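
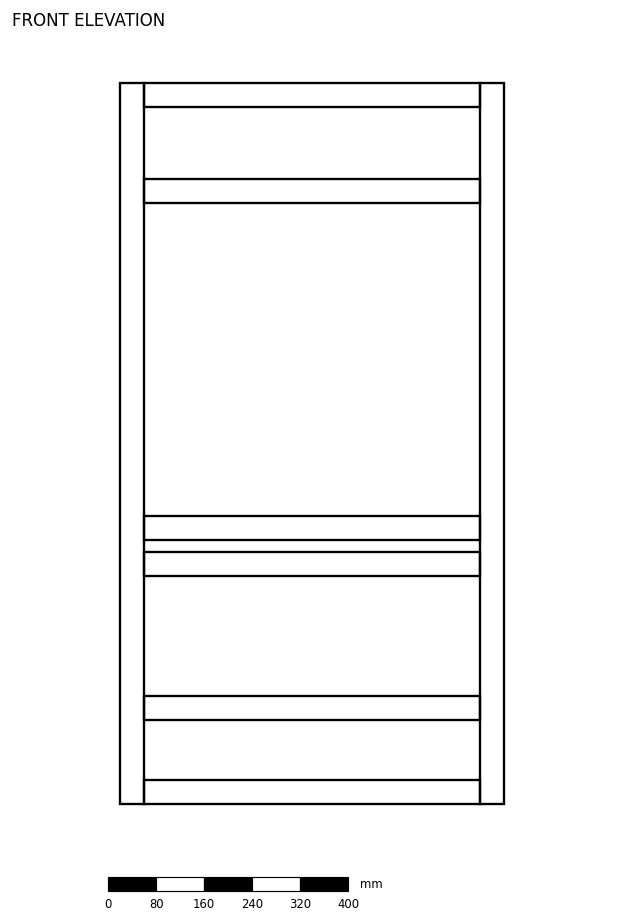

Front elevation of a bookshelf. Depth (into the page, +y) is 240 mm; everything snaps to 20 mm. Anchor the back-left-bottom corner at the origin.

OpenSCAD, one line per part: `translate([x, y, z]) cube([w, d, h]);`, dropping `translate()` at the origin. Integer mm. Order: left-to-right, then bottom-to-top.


cube([40, 240, 1200]);
translate([40, 0, 0]) cube([560, 240, 40]);
translate([40, 0, 140]) cube([560, 240, 40]);
translate([40, 0, 380]) cube([560, 240, 40]);
translate([40, 0, 440]) cube([560, 240, 40]);
translate([40, 0, 1000]) cube([560, 240, 40]);
translate([40, 0, 1160]) cube([560, 240, 40]);
translate([600, 0, 0]) cube([40, 240, 1200]);


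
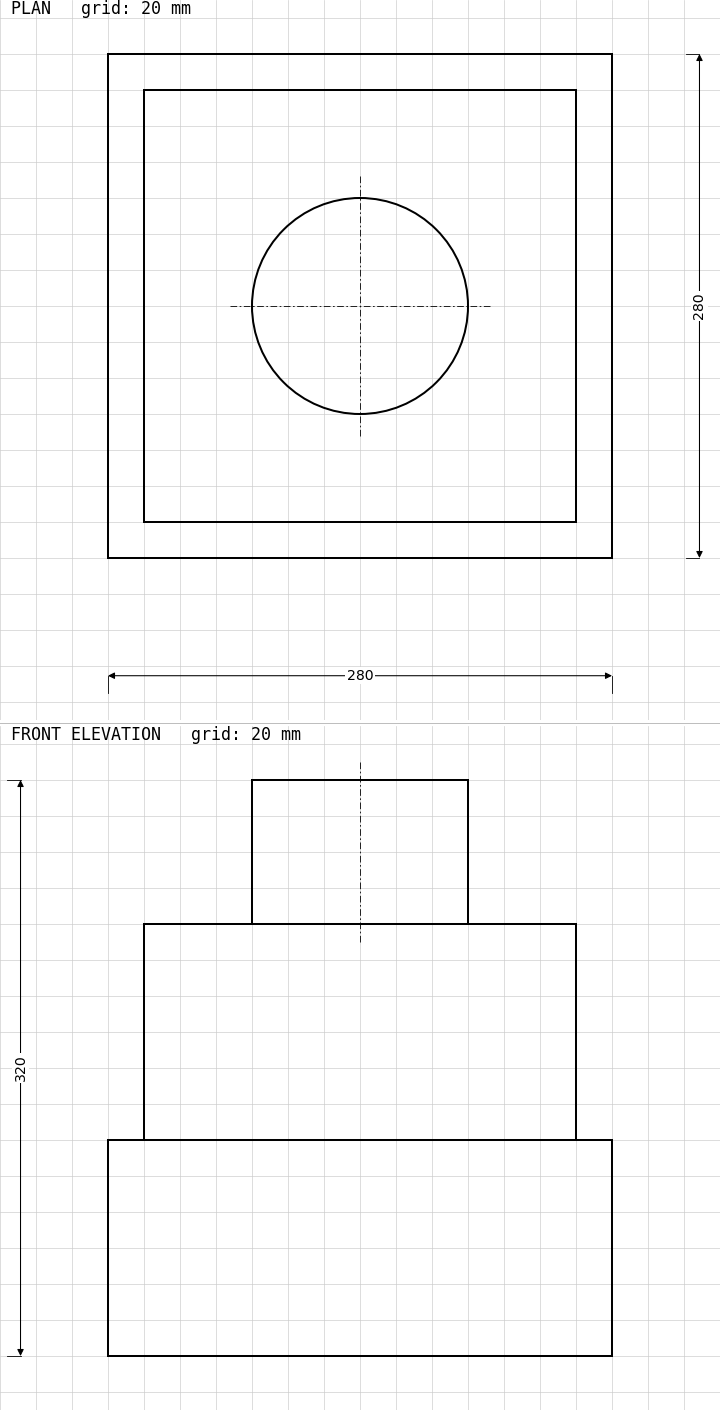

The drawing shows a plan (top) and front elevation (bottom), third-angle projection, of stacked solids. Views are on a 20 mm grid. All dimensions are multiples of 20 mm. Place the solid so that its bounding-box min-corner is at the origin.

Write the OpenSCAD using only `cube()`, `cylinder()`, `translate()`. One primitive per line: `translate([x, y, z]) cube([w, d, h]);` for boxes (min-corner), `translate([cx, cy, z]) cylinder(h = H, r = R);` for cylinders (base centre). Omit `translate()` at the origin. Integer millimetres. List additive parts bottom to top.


cube([280, 280, 120]);
translate([20, 20, 120]) cube([240, 240, 120]);
translate([140, 140, 240]) cylinder(h = 80, r = 60);


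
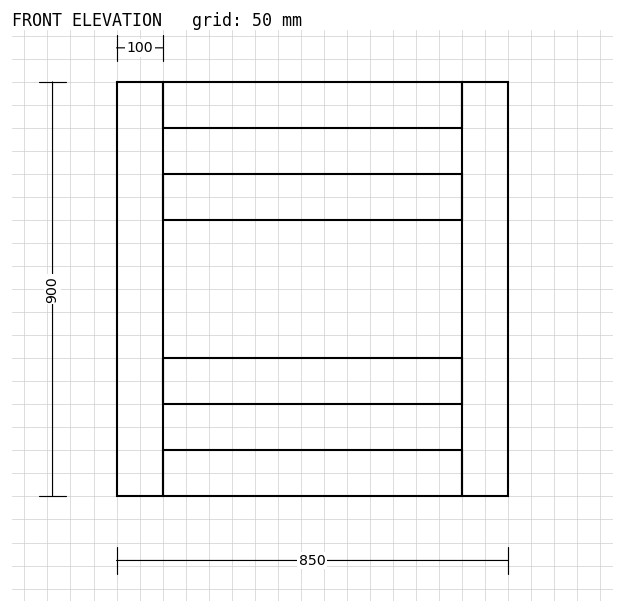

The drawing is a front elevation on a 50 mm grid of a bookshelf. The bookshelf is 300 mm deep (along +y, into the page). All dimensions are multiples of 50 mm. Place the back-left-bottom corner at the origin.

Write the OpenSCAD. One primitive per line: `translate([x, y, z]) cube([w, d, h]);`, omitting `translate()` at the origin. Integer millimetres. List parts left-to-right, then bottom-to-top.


cube([100, 300, 900]);
translate([100, 0, 0]) cube([650, 300, 100]);
translate([100, 0, 200]) cube([650, 300, 100]);
translate([100, 0, 600]) cube([650, 300, 100]);
translate([100, 0, 800]) cube([650, 300, 100]);
translate([750, 0, 0]) cube([100, 300, 900]);


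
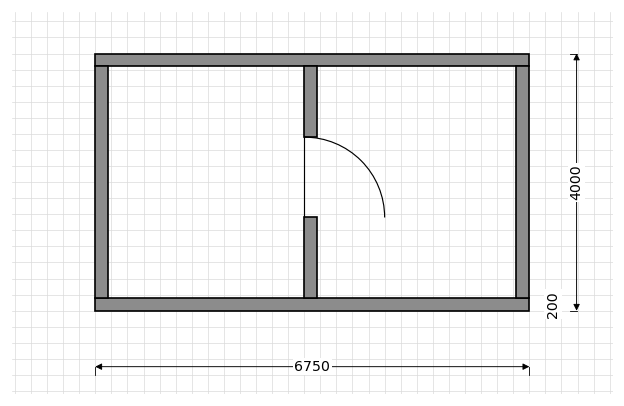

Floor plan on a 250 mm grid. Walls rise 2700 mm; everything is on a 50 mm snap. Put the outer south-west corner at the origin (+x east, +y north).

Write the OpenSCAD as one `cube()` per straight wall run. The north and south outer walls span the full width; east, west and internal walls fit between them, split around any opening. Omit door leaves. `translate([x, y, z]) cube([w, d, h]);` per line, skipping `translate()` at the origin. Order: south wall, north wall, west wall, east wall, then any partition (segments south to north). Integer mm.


cube([6750, 200, 2700]);
translate([0, 3800, 0]) cube([6750, 200, 2700]);
translate([0, 200, 0]) cube([200, 3600, 2700]);
translate([6550, 200, 0]) cube([200, 3600, 2700]);
translate([3250, 200, 0]) cube([200, 1250, 2700]);
translate([3250, 2700, 0]) cube([200, 1100, 2700]);


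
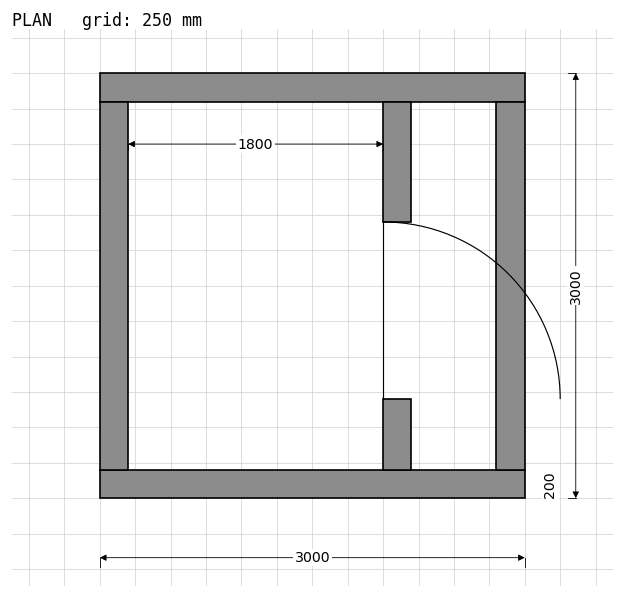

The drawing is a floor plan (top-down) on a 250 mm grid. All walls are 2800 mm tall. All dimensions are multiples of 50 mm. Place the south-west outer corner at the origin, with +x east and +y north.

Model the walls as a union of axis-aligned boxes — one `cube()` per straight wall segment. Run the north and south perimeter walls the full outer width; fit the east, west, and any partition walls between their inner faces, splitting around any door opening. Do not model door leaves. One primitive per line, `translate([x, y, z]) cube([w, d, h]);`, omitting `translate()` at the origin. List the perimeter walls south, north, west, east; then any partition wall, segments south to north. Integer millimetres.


cube([3000, 200, 2800]);
translate([0, 2800, 0]) cube([3000, 200, 2800]);
translate([0, 200, 0]) cube([200, 2600, 2800]);
translate([2800, 200, 0]) cube([200, 2600, 2800]);
translate([2000, 200, 0]) cube([200, 500, 2800]);
translate([2000, 1950, 0]) cube([200, 850, 2800]);


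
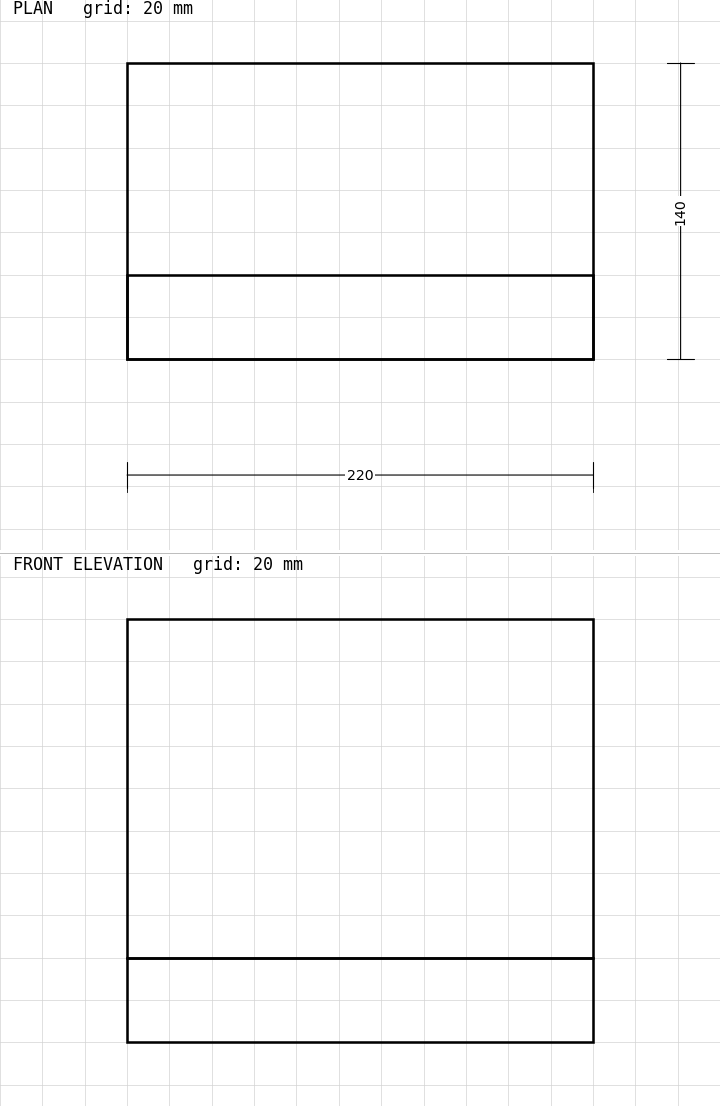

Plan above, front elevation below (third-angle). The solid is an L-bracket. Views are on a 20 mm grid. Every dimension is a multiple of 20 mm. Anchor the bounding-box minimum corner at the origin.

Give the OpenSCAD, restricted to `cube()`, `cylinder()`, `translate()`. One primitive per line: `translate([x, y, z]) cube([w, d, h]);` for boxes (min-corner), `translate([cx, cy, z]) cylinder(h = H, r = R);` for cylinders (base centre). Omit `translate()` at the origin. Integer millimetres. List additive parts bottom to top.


cube([220, 140, 40]);
translate([0, 0, 40]) cube([220, 40, 160]);


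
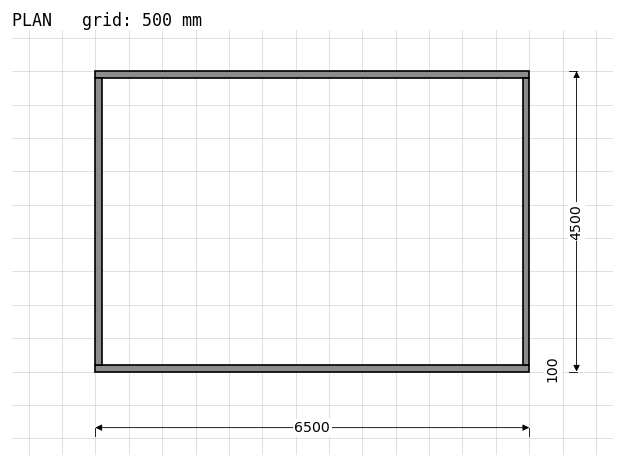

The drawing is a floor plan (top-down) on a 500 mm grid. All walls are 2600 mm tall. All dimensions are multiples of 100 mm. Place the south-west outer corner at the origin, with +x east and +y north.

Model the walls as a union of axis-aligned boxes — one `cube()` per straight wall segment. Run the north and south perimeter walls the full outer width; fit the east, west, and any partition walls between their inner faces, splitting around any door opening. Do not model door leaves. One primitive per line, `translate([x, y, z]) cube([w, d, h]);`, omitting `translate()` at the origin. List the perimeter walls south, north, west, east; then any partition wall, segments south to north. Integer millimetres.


cube([6500, 100, 2600]);
translate([0, 4400, 0]) cube([6500, 100, 2600]);
translate([0, 100, 0]) cube([100, 4300, 2600]);
translate([6400, 100, 0]) cube([100, 4300, 2600]);


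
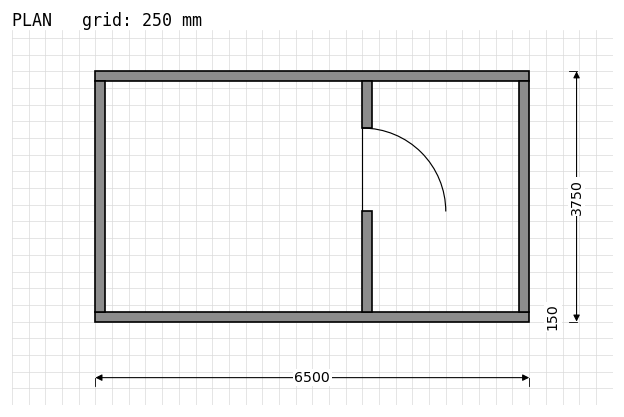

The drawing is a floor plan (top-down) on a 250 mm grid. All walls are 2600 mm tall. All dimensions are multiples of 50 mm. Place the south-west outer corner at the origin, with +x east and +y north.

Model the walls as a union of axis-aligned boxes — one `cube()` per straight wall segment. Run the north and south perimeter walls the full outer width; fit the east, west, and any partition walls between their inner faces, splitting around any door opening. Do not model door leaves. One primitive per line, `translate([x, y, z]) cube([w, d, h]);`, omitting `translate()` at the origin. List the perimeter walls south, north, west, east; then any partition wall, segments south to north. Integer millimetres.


cube([6500, 150, 2600]);
translate([0, 3600, 0]) cube([6500, 150, 2600]);
translate([0, 150, 0]) cube([150, 3450, 2600]);
translate([6350, 150, 0]) cube([150, 3450, 2600]);
translate([4000, 150, 0]) cube([150, 1500, 2600]);
translate([4000, 2900, 0]) cube([150, 700, 2600]);


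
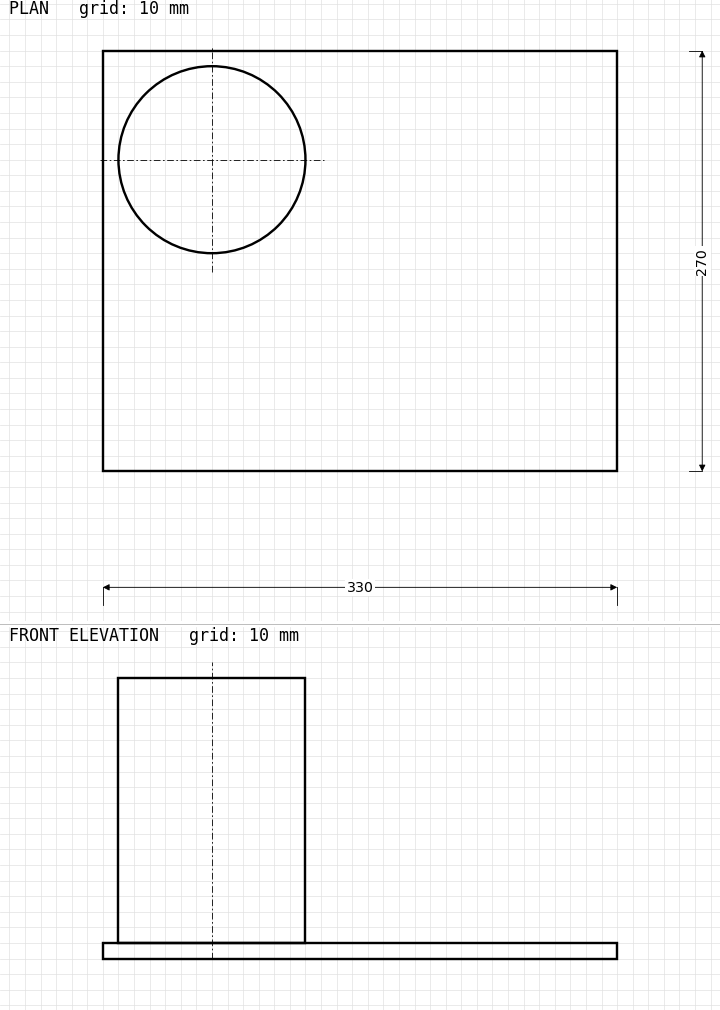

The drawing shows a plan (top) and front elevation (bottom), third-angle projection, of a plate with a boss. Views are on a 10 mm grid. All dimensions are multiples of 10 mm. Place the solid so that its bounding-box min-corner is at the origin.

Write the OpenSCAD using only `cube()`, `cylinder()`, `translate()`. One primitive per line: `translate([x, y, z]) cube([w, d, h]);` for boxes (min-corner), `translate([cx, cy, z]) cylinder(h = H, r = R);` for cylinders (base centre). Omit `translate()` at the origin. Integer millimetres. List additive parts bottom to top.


cube([330, 270, 10]);
translate([70, 200, 10]) cylinder(h = 170, r = 60);


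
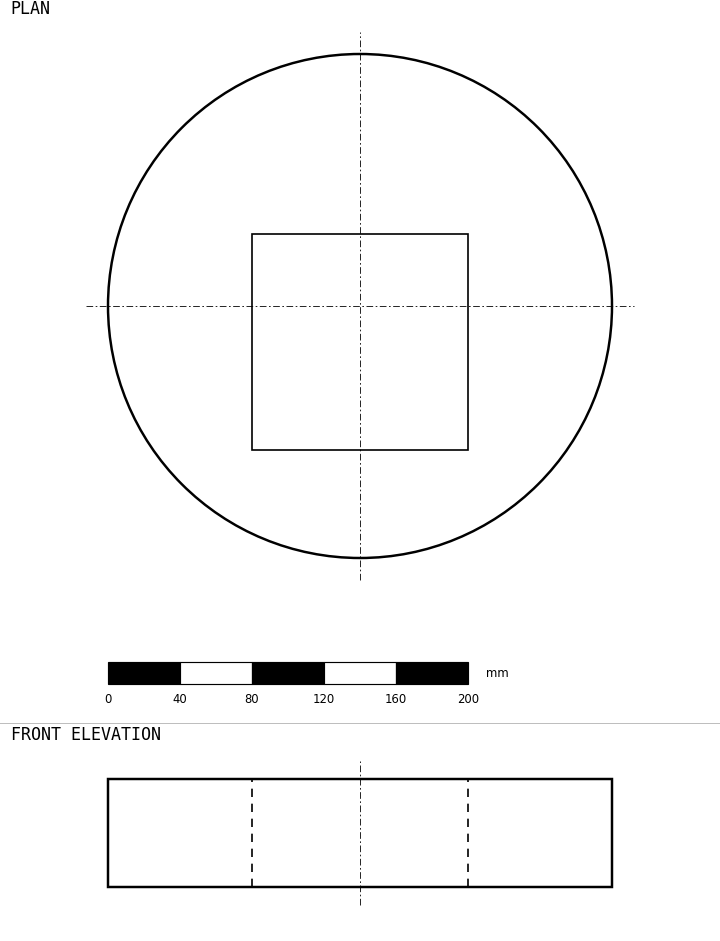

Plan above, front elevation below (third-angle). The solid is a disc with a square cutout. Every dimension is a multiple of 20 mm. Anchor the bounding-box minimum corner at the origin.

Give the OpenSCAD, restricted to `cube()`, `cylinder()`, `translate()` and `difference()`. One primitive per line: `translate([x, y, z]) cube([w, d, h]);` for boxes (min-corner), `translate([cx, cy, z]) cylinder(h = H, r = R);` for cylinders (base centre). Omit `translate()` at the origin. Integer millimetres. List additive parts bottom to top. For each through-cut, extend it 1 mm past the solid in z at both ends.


difference() {
  translate([140, 140, 0]) cylinder(h = 60, r = 140);
  translate([80, 60, -1]) cube([120, 120, 62]);
}


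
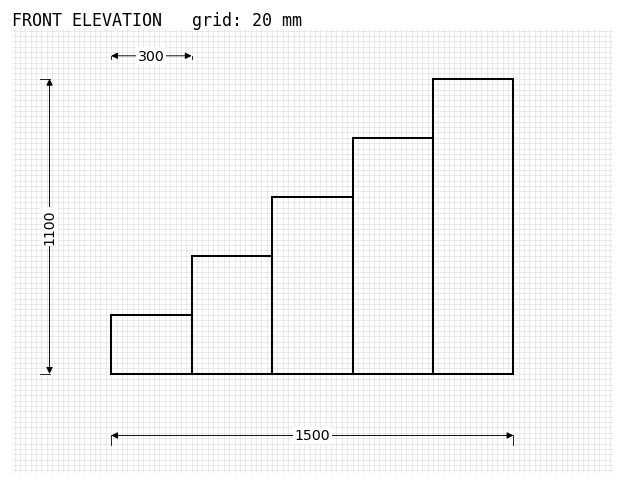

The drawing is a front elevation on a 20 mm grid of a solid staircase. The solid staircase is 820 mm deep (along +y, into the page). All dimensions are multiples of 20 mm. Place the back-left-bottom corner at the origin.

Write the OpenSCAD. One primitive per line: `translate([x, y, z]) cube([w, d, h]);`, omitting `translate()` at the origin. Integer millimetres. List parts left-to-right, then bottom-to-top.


cube([300, 820, 220]);
translate([300, 0, 0]) cube([300, 820, 440]);
translate([600, 0, 0]) cube([300, 820, 660]);
translate([900, 0, 0]) cube([300, 820, 880]);
translate([1200, 0, 0]) cube([300, 820, 1100]);


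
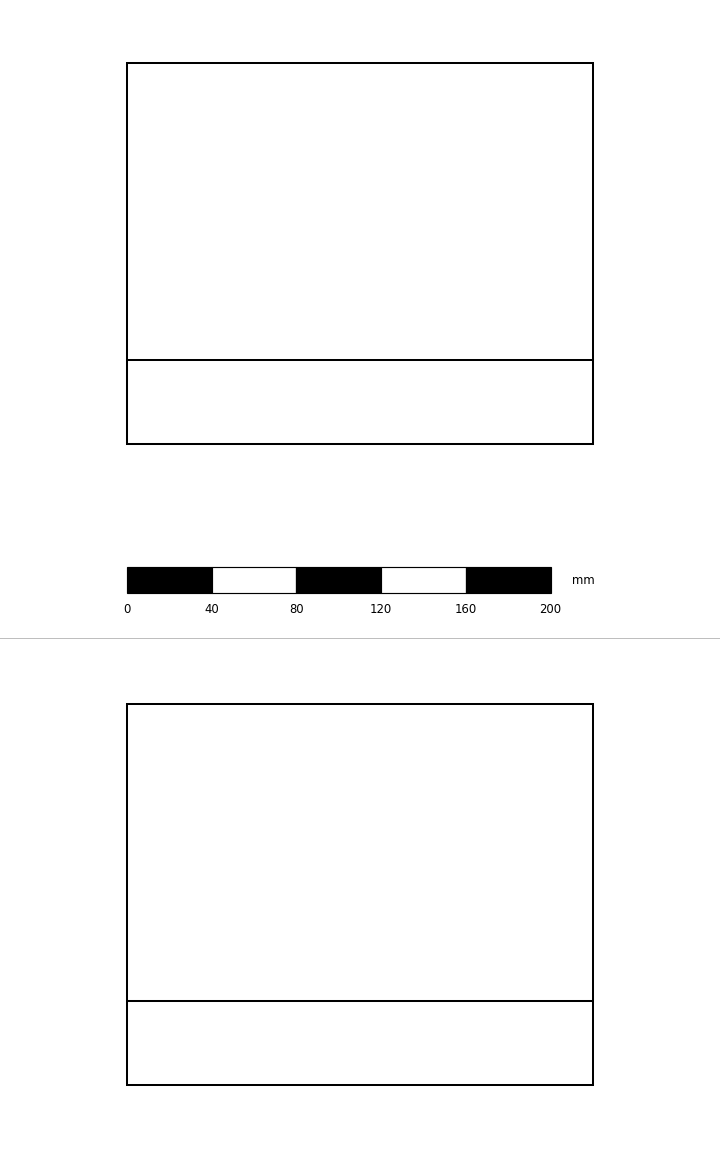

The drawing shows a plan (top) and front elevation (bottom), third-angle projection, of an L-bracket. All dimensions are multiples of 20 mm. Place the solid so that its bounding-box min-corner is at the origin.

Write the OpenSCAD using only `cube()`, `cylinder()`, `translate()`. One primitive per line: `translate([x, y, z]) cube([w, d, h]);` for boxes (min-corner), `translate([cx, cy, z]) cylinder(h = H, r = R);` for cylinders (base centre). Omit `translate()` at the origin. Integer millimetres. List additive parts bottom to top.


cube([220, 180, 40]);
translate([0, 0, 40]) cube([220, 40, 140]);


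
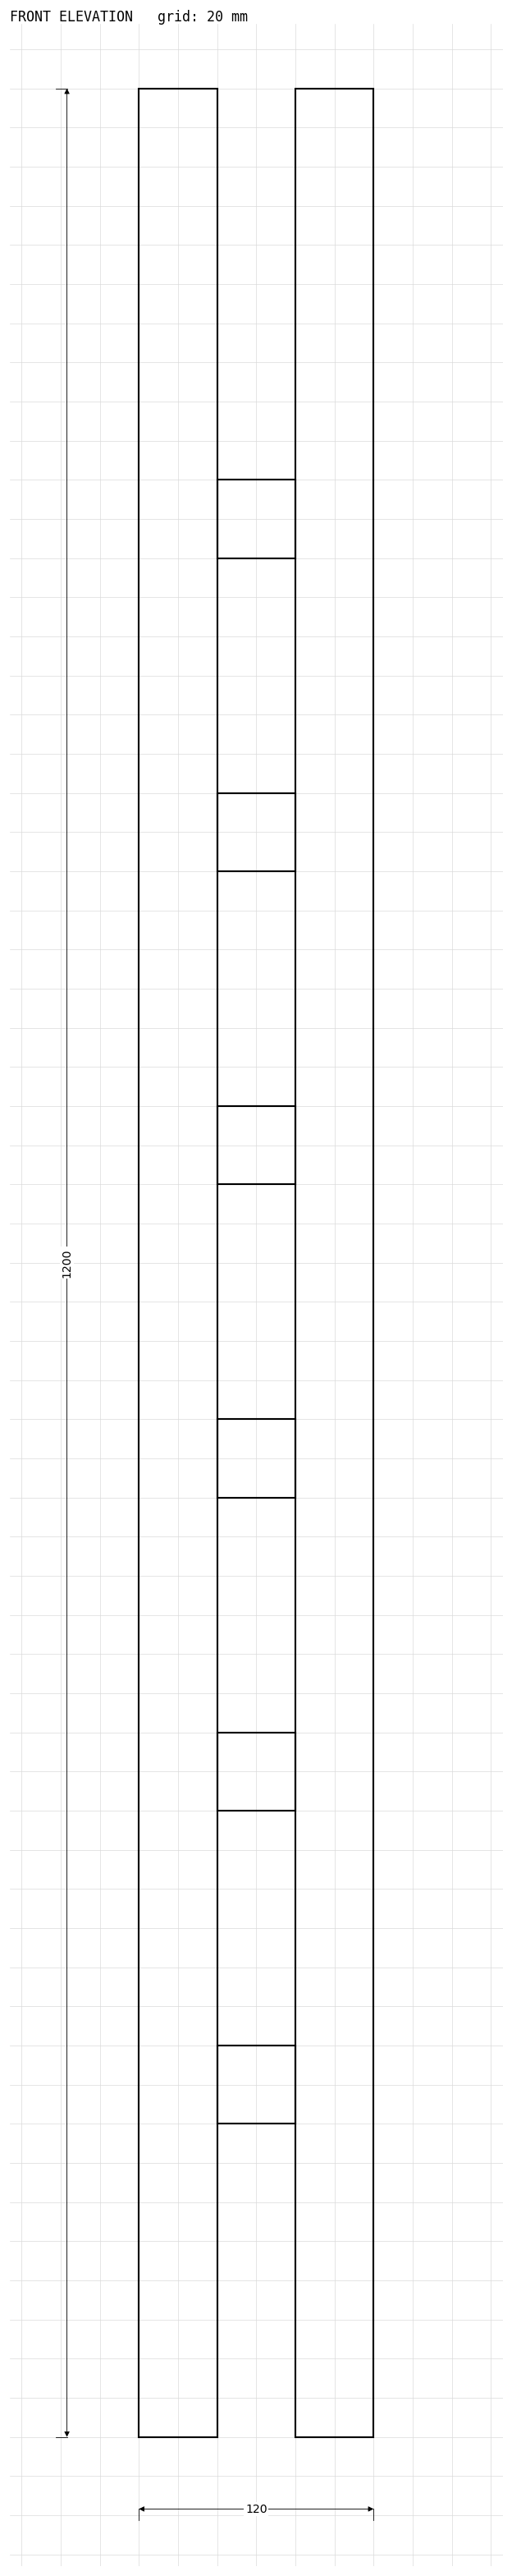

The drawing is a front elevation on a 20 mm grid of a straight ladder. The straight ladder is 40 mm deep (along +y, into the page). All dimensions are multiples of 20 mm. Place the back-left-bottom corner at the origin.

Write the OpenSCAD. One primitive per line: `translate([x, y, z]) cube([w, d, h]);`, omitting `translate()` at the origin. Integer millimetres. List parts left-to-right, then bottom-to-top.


cube([40, 40, 1200]);
translate([40, 0, 160]) cube([40, 40, 40]);
translate([40, 0, 320]) cube([40, 40, 40]);
translate([40, 0, 480]) cube([40, 40, 40]);
translate([40, 0, 640]) cube([40, 40, 40]);
translate([40, 0, 800]) cube([40, 40, 40]);
translate([40, 0, 960]) cube([40, 40, 40]);
translate([80, 0, 0]) cube([40, 40, 1200]);


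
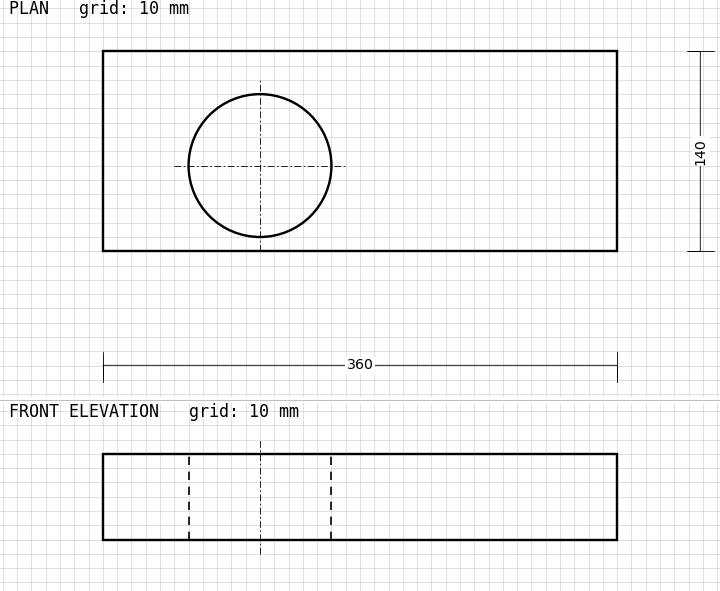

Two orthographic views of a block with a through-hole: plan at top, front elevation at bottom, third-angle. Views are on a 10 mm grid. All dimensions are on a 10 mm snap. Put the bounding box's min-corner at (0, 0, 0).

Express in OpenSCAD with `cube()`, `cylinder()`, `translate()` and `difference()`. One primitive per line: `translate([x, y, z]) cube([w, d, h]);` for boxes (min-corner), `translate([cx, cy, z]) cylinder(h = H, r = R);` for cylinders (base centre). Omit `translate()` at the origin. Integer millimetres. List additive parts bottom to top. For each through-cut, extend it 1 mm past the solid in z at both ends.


difference() {
  cube([360, 140, 60]);
  translate([110, 60, -1]) cylinder(h = 62, r = 50);
}


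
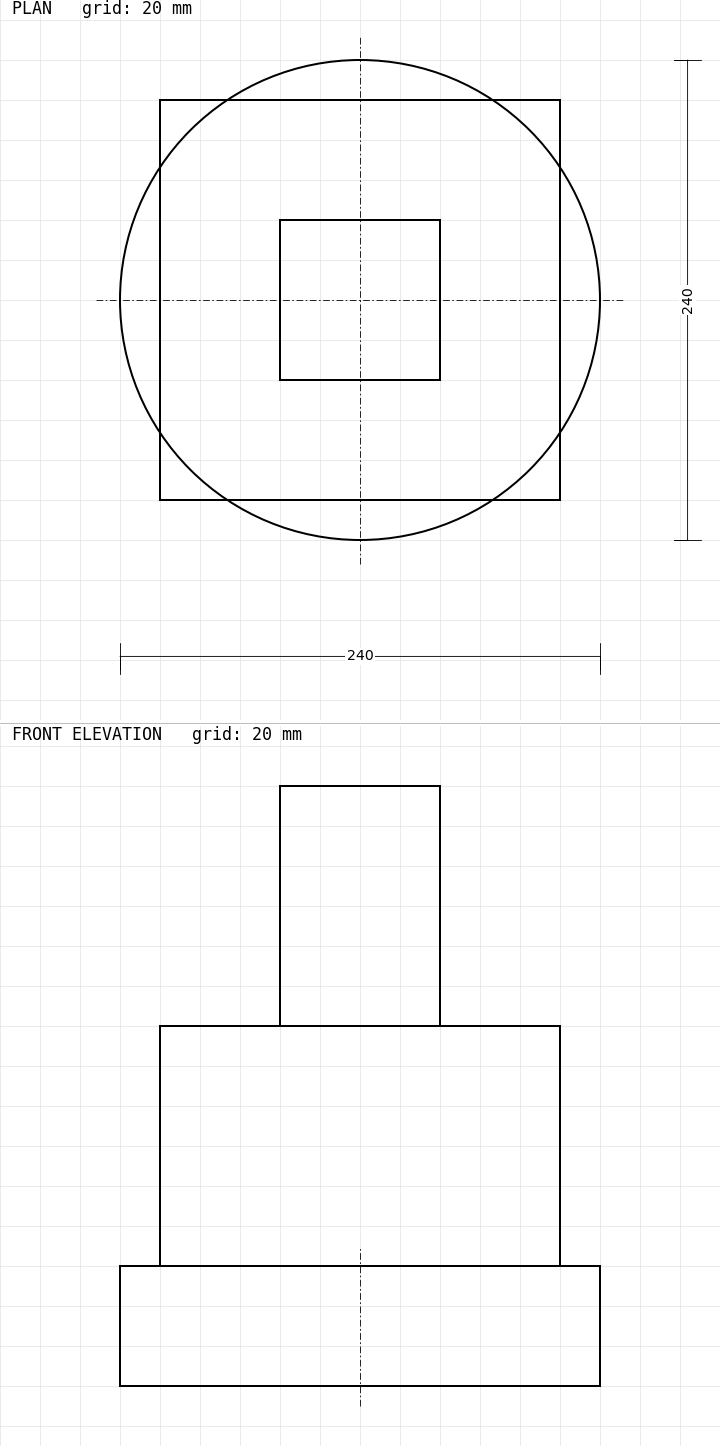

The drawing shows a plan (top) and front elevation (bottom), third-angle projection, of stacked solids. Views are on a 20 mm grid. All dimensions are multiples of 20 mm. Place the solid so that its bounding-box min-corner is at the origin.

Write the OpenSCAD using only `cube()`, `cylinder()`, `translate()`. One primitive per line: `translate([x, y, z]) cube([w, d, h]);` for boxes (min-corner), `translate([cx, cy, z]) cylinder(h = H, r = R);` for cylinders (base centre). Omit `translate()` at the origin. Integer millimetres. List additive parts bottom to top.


translate([120, 120, 0]) cylinder(h = 60, r = 120);
translate([20, 20, 60]) cube([200, 200, 120]);
translate([80, 80, 180]) cube([80, 80, 120]);


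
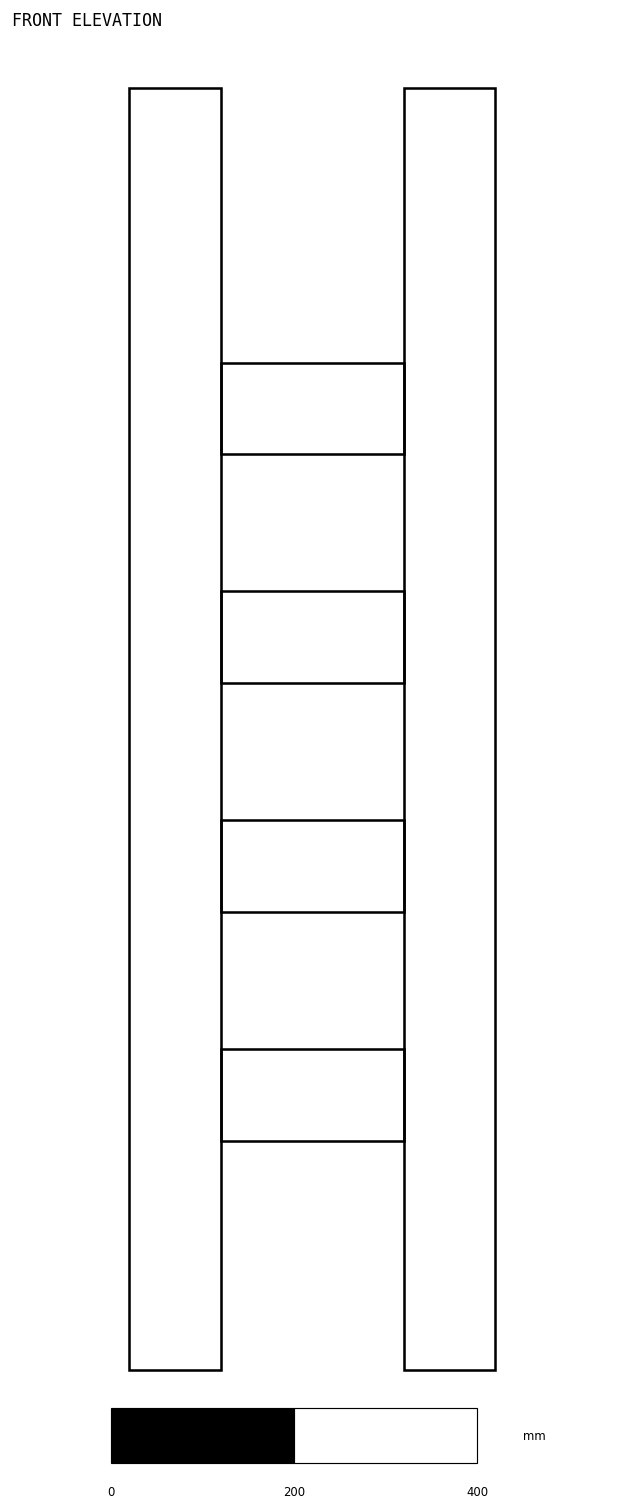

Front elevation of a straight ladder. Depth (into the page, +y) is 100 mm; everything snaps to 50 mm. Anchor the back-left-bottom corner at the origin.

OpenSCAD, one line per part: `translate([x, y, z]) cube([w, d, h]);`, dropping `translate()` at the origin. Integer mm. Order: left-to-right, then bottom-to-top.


cube([100, 100, 1400]);
translate([100, 0, 250]) cube([200, 100, 100]);
translate([100, 0, 500]) cube([200, 100, 100]);
translate([100, 0, 750]) cube([200, 100, 100]);
translate([100, 0, 1000]) cube([200, 100, 100]);
translate([300, 0, 0]) cube([100, 100, 1400]);


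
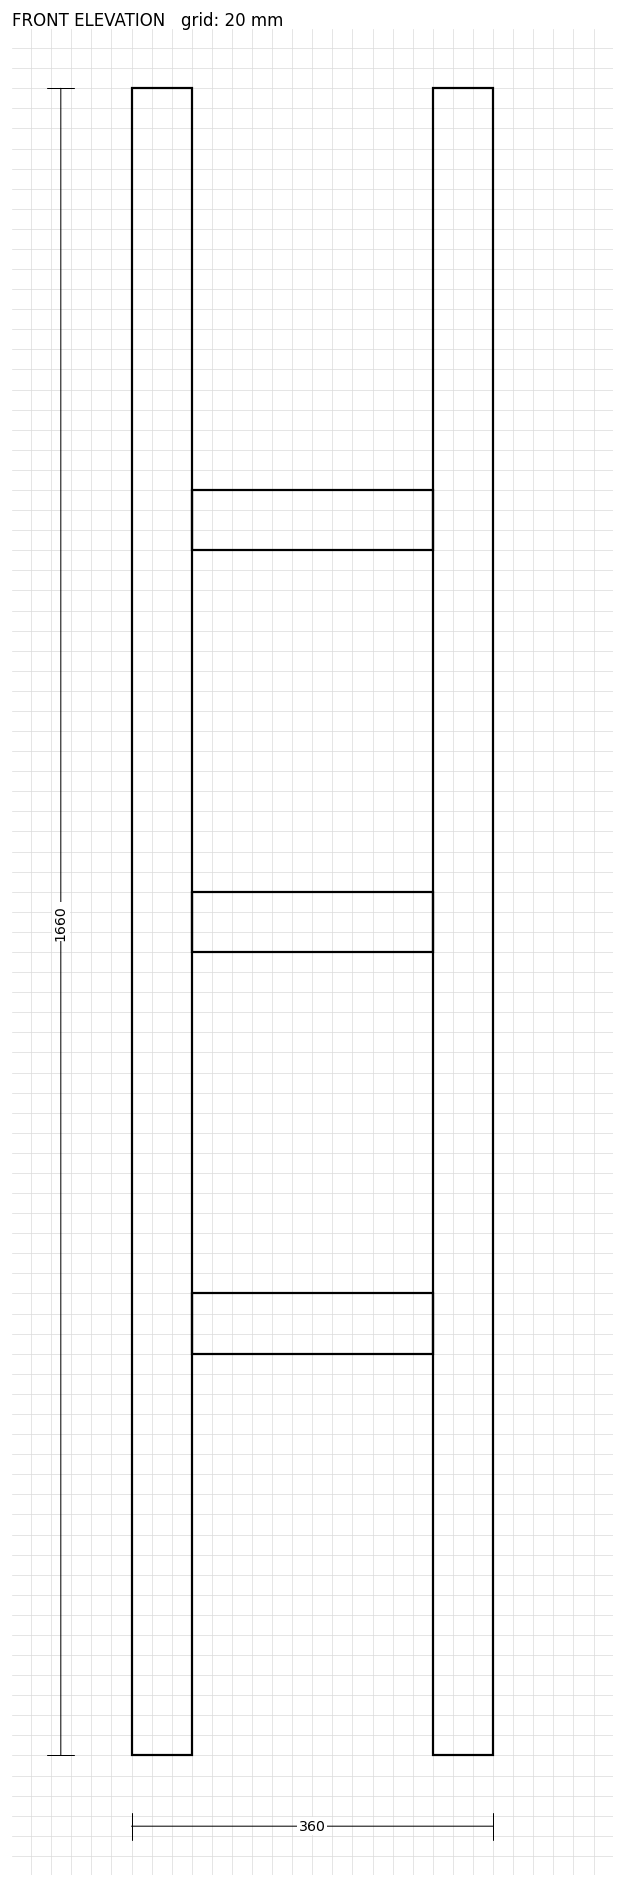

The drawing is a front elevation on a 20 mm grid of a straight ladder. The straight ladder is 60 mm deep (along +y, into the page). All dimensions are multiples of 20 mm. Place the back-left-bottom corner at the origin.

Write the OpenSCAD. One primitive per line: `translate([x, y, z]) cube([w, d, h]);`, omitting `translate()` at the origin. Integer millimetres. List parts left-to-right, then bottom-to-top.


cube([60, 60, 1660]);
translate([60, 0, 400]) cube([240, 60, 60]);
translate([60, 0, 800]) cube([240, 60, 60]);
translate([60, 0, 1200]) cube([240, 60, 60]);
translate([300, 0, 0]) cube([60, 60, 1660]);


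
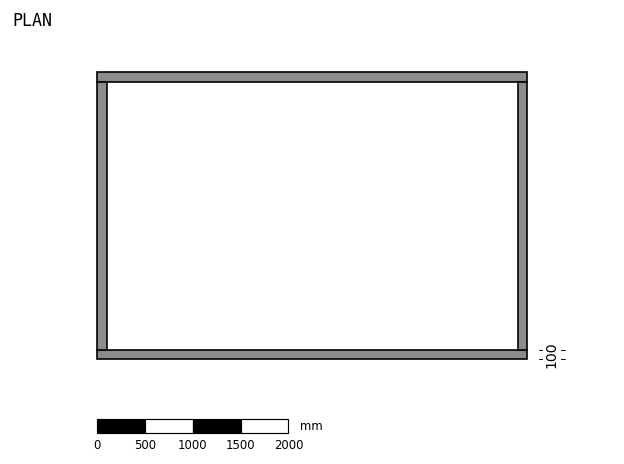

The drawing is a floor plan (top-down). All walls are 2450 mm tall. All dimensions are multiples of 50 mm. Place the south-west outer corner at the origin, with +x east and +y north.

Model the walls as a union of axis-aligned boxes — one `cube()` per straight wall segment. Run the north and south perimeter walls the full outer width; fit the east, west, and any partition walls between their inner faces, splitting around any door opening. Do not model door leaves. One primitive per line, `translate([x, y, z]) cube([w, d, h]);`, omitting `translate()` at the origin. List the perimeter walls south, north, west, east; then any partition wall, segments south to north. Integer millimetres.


cube([4500, 100, 2450]);
translate([0, 2900, 0]) cube([4500, 100, 2450]);
translate([0, 100, 0]) cube([100, 2800, 2450]);
translate([4400, 100, 0]) cube([100, 2800, 2450]);


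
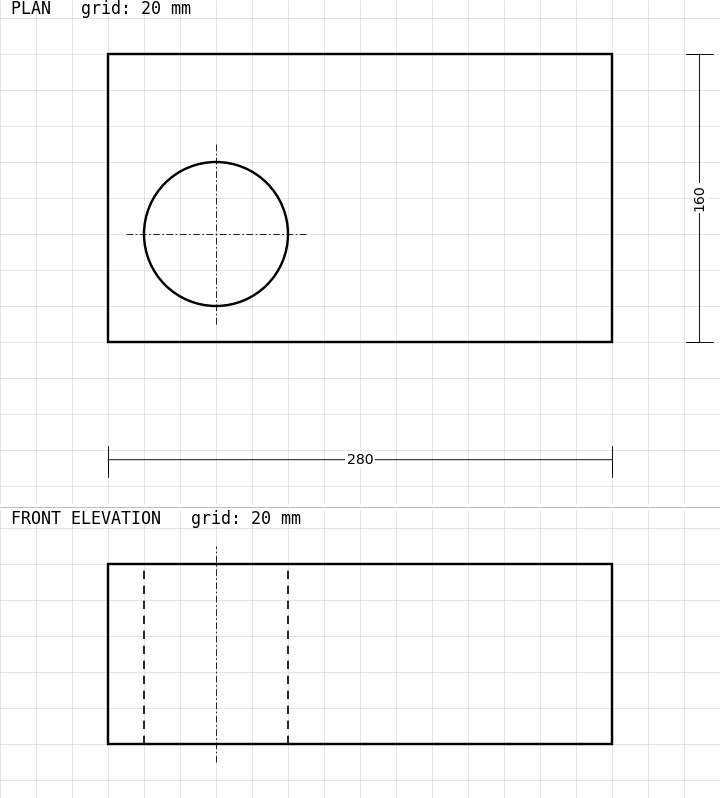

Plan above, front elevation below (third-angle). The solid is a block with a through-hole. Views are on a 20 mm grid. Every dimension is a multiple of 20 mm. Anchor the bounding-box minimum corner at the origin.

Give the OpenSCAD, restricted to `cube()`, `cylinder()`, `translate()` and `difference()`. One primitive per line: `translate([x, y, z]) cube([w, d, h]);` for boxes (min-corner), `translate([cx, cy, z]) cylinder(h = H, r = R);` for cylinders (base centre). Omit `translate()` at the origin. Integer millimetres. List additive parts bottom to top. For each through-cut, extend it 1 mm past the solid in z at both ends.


difference() {
  cube([280, 160, 100]);
  translate([60, 60, -1]) cylinder(h = 102, r = 40);
}


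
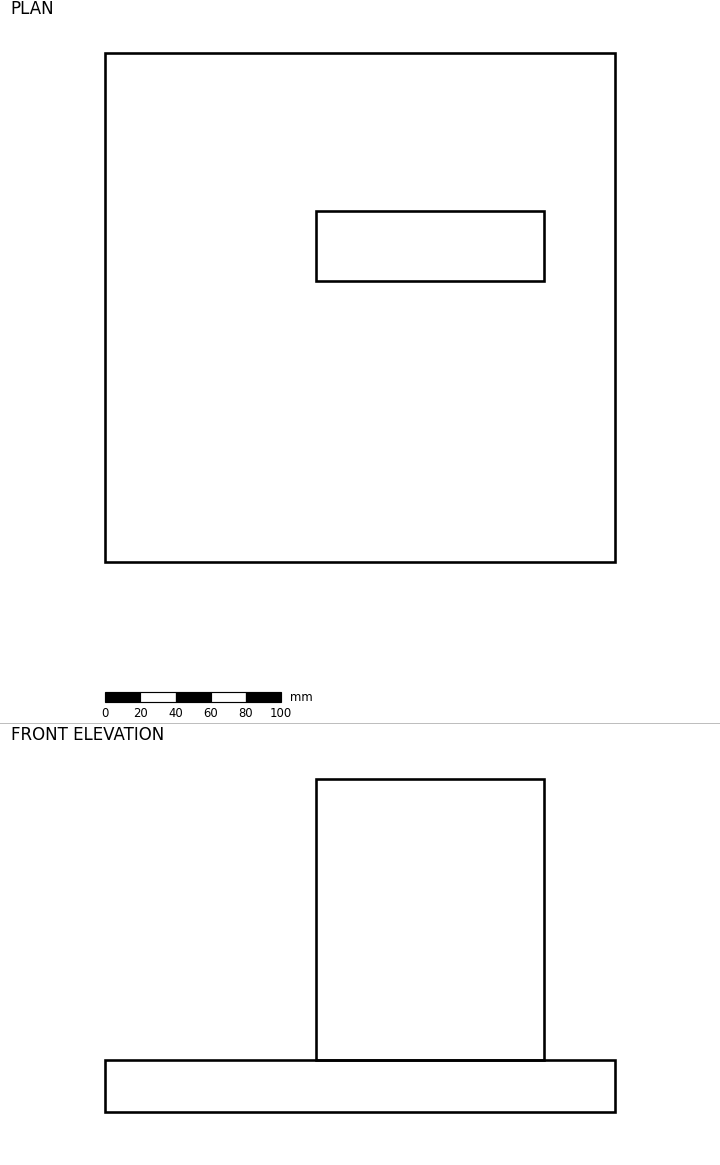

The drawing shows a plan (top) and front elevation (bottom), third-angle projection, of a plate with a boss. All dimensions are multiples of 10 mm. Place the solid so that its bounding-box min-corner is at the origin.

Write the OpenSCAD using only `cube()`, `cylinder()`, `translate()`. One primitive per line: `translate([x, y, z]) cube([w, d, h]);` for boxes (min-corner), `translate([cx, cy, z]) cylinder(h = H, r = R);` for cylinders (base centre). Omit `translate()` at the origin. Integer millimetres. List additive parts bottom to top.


cube([290, 290, 30]);
translate([120, 160, 30]) cube([130, 40, 160]);


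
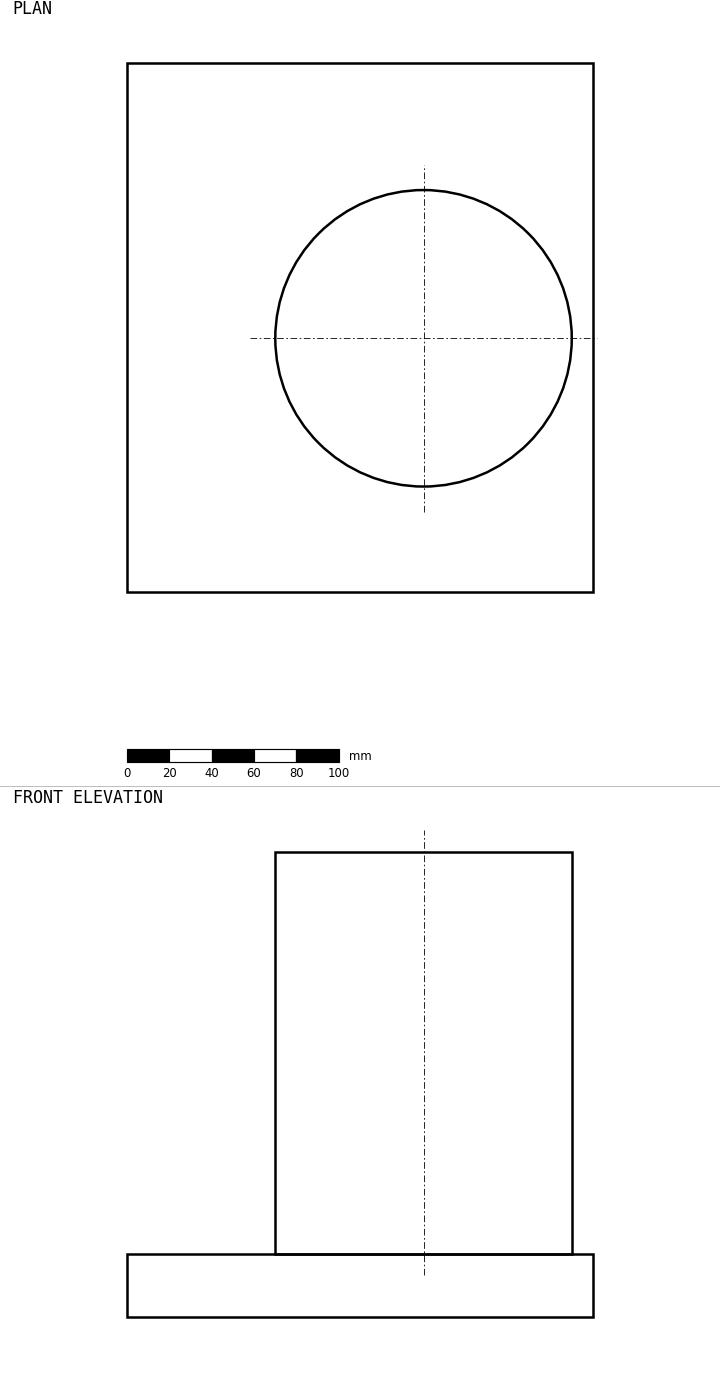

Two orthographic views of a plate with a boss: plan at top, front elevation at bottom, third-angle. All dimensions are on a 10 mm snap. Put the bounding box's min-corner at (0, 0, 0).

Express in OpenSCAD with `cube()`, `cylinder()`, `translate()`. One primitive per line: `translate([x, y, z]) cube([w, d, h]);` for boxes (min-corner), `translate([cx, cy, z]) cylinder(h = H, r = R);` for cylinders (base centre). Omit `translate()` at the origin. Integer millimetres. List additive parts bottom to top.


cube([220, 250, 30]);
translate([140, 120, 30]) cylinder(h = 190, r = 70);


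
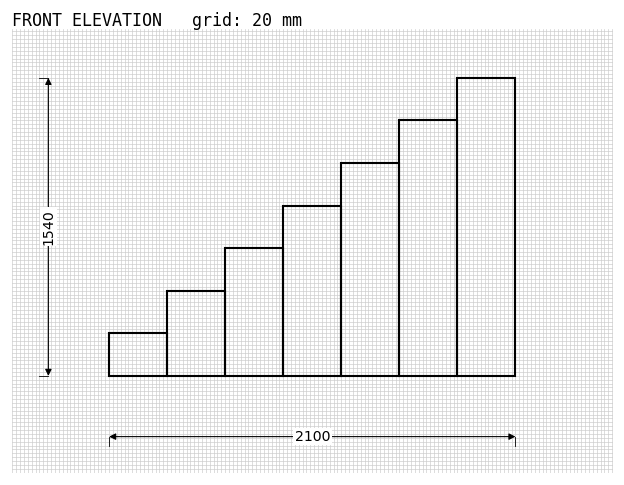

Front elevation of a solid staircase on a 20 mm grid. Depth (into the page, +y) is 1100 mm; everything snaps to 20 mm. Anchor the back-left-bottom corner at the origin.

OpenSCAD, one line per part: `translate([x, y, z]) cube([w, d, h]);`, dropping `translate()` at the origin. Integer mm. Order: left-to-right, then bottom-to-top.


cube([300, 1100, 220]);
translate([300, 0, 0]) cube([300, 1100, 440]);
translate([600, 0, 0]) cube([300, 1100, 660]);
translate([900, 0, 0]) cube([300, 1100, 880]);
translate([1200, 0, 0]) cube([300, 1100, 1100]);
translate([1500, 0, 0]) cube([300, 1100, 1320]);
translate([1800, 0, 0]) cube([300, 1100, 1540]);


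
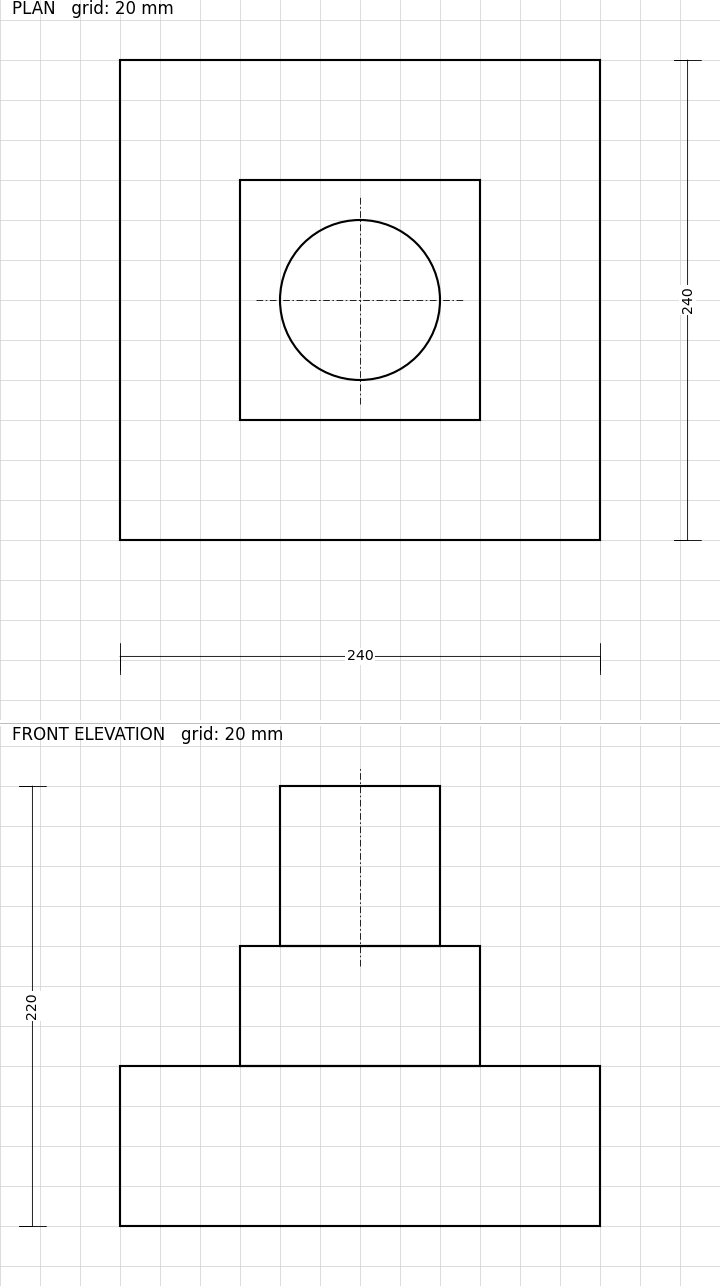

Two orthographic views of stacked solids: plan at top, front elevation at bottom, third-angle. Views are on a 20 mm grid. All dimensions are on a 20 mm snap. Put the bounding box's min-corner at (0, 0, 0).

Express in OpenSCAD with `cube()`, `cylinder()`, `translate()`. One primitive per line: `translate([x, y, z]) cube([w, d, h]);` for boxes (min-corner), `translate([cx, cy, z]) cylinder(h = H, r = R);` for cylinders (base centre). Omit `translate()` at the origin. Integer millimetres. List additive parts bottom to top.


cube([240, 240, 80]);
translate([60, 60, 80]) cube([120, 120, 60]);
translate([120, 120, 140]) cylinder(h = 80, r = 40);


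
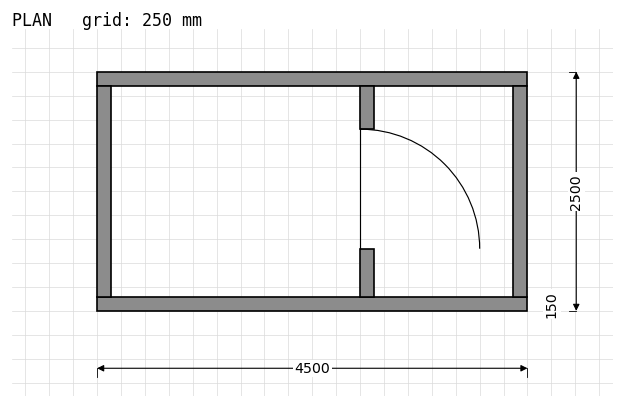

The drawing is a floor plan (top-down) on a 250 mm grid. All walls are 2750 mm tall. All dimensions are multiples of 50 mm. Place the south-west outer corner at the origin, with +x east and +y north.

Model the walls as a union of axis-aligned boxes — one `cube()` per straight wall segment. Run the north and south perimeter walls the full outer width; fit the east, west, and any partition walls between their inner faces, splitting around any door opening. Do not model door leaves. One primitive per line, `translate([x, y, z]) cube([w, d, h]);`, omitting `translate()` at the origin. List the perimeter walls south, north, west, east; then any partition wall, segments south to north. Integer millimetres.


cube([4500, 150, 2750]);
translate([0, 2350, 0]) cube([4500, 150, 2750]);
translate([0, 150, 0]) cube([150, 2200, 2750]);
translate([4350, 150, 0]) cube([150, 2200, 2750]);
translate([2750, 150, 0]) cube([150, 500, 2750]);
translate([2750, 1900, 0]) cube([150, 450, 2750]);


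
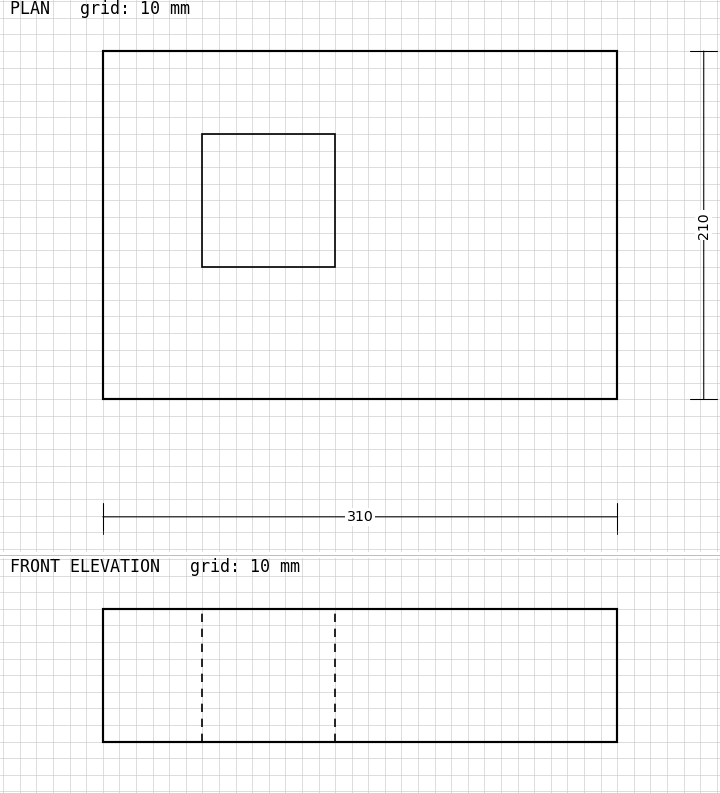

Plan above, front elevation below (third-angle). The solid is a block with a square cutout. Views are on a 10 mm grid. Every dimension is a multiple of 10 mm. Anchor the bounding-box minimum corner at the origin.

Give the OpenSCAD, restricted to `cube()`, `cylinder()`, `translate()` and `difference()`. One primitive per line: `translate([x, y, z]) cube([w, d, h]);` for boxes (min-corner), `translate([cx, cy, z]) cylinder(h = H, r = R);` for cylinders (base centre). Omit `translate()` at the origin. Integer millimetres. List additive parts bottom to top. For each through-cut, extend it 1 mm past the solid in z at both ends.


difference() {
  cube([310, 210, 80]);
  translate([60, 80, -1]) cube([80, 80, 82]);
}


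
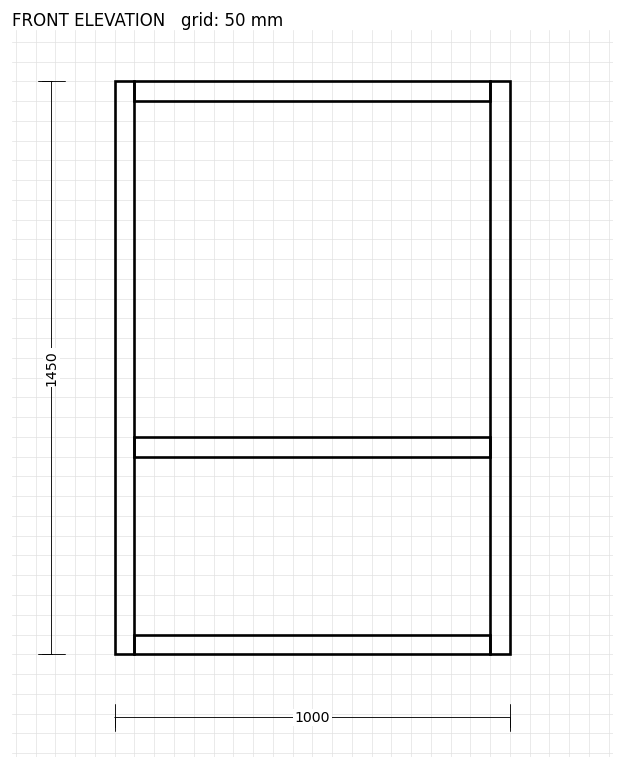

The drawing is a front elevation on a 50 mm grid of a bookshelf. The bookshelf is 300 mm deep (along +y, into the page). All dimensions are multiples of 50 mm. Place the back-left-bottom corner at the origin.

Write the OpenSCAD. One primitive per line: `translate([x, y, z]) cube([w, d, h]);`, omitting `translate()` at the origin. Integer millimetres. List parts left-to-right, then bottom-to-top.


cube([50, 300, 1450]);
translate([50, 0, 0]) cube([900, 300, 50]);
translate([50, 0, 500]) cube([900, 300, 50]);
translate([50, 0, 1400]) cube([900, 300, 50]);
translate([950, 0, 0]) cube([50, 300, 1450]);


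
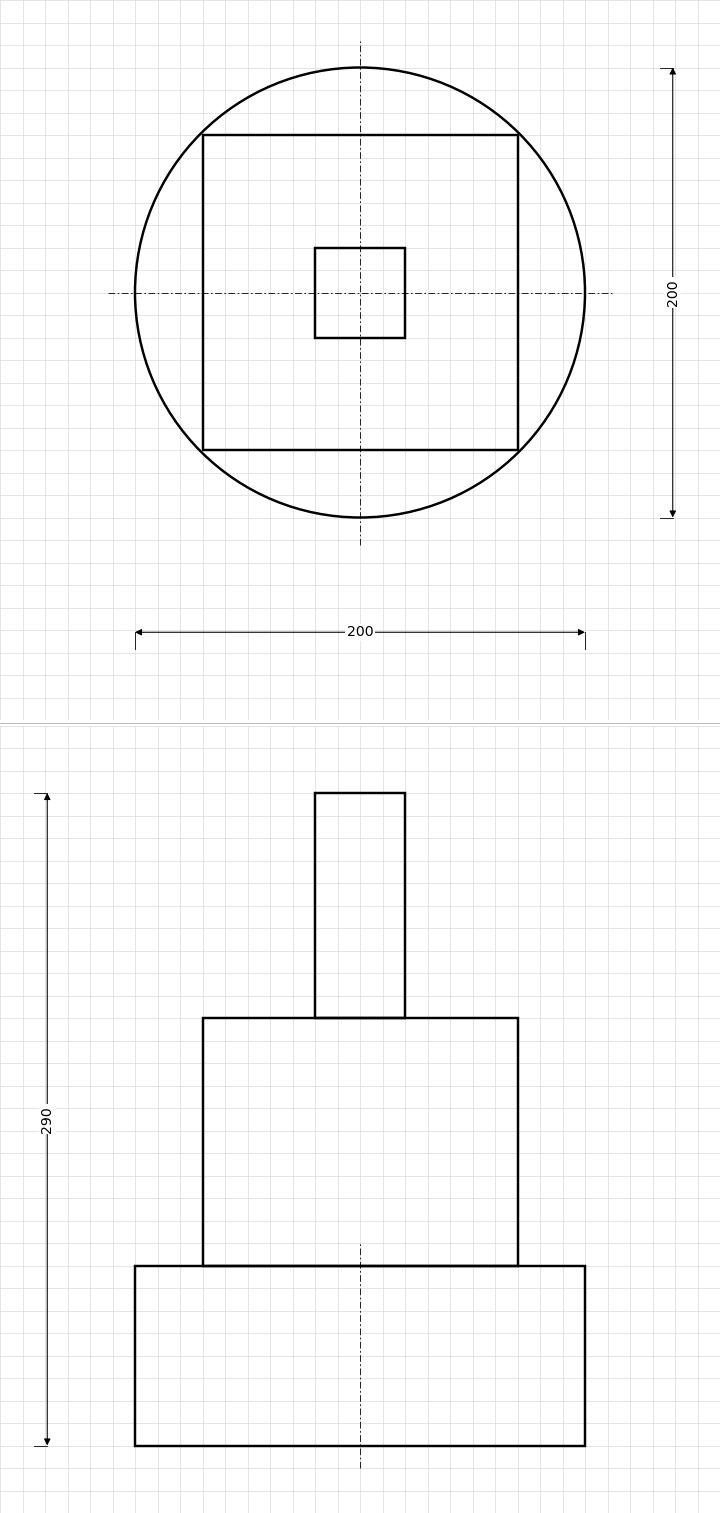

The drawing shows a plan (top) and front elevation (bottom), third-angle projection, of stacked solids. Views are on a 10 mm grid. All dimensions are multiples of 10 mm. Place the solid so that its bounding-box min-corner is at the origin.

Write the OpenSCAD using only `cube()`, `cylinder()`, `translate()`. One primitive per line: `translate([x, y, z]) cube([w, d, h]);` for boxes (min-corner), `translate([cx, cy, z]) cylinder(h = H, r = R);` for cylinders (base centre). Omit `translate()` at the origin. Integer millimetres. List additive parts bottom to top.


translate([100, 100, 0]) cylinder(h = 80, r = 100);
translate([30, 30, 80]) cube([140, 140, 110]);
translate([80, 80, 190]) cube([40, 40, 100]);


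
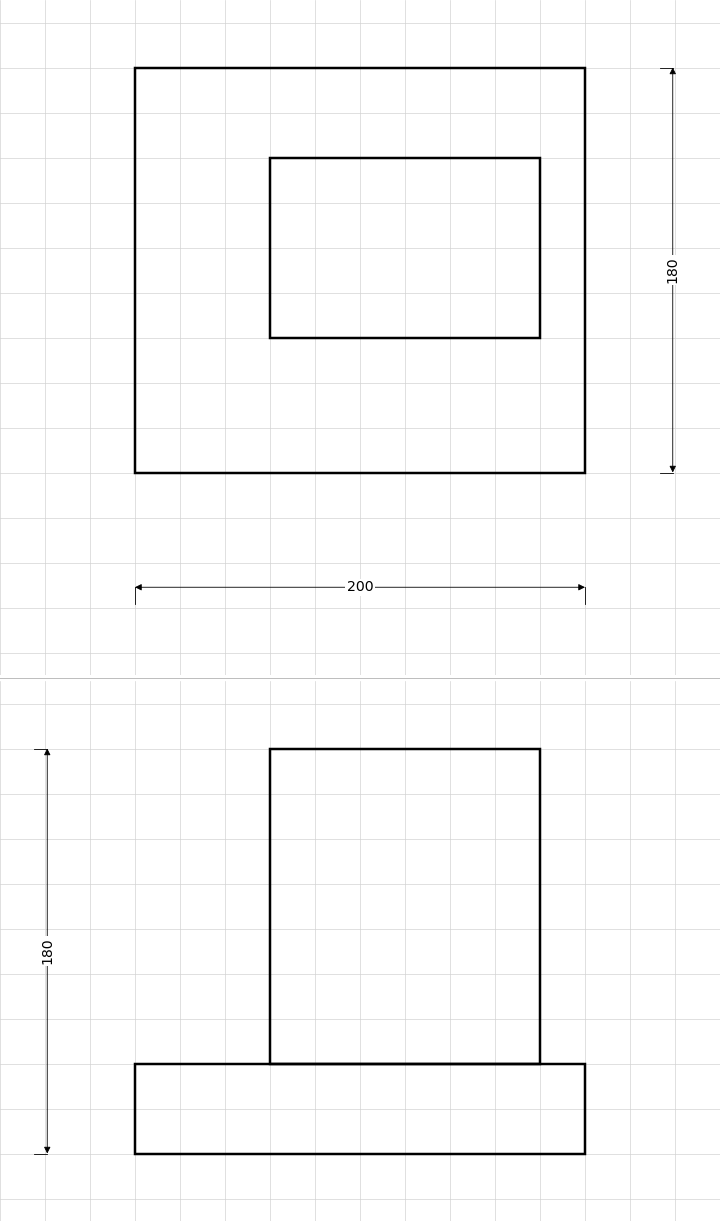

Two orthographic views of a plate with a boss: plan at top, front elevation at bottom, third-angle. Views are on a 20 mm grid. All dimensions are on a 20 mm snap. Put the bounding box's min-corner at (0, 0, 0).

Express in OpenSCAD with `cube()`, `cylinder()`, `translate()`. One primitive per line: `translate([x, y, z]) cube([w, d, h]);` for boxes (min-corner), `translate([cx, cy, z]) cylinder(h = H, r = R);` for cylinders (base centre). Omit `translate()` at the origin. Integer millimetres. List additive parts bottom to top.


cube([200, 180, 40]);
translate([60, 60, 40]) cube([120, 80, 140]);


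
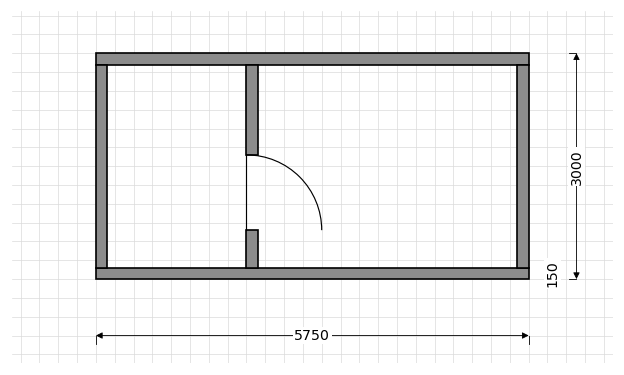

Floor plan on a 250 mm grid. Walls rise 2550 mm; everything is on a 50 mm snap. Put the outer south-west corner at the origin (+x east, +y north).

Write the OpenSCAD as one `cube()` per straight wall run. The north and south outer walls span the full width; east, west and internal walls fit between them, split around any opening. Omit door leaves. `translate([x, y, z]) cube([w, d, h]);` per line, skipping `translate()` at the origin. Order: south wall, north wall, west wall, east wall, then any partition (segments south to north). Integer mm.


cube([5750, 150, 2550]);
translate([0, 2850, 0]) cube([5750, 150, 2550]);
translate([0, 150, 0]) cube([150, 2700, 2550]);
translate([5600, 150, 0]) cube([150, 2700, 2550]);
translate([2000, 150, 0]) cube([150, 500, 2550]);
translate([2000, 1650, 0]) cube([150, 1200, 2550]);


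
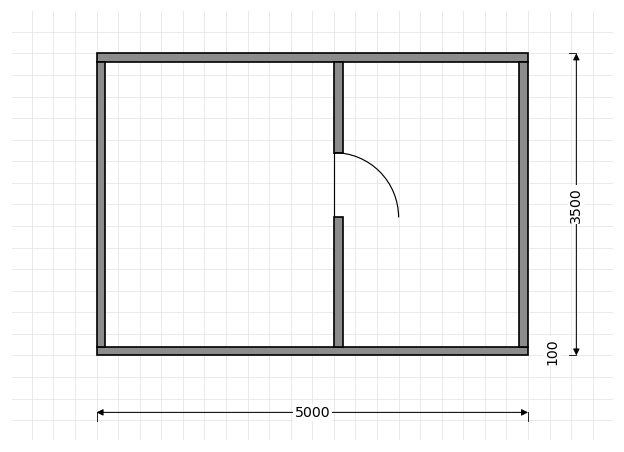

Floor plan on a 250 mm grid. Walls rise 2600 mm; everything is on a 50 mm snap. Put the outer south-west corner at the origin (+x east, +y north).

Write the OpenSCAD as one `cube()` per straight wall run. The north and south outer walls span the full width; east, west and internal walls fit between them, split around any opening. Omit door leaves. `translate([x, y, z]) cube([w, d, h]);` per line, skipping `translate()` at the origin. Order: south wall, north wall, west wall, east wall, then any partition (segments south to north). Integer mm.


cube([5000, 100, 2600]);
translate([0, 3400, 0]) cube([5000, 100, 2600]);
translate([0, 100, 0]) cube([100, 3300, 2600]);
translate([4900, 100, 0]) cube([100, 3300, 2600]);
translate([2750, 100, 0]) cube([100, 1500, 2600]);
translate([2750, 2350, 0]) cube([100, 1050, 2600]);


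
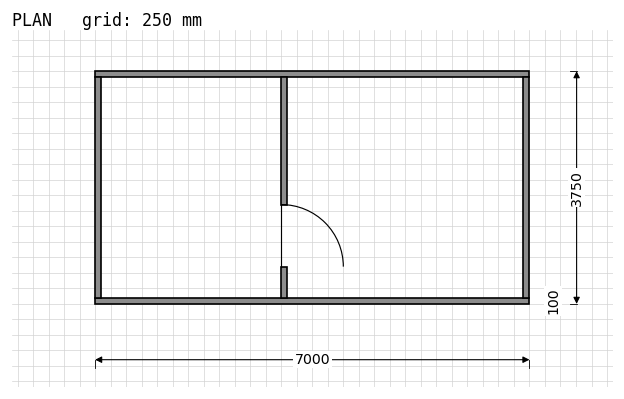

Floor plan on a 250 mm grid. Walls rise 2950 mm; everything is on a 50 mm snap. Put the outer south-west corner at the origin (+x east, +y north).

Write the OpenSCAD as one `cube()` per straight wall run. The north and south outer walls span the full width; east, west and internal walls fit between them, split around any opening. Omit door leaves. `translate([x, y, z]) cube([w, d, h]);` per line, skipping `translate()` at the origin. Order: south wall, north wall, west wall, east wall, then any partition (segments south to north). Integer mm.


cube([7000, 100, 2950]);
translate([0, 3650, 0]) cube([7000, 100, 2950]);
translate([0, 100, 0]) cube([100, 3550, 2950]);
translate([6900, 100, 0]) cube([100, 3550, 2950]);
translate([3000, 100, 0]) cube([100, 500, 2950]);
translate([3000, 1600, 0]) cube([100, 2050, 2950]);


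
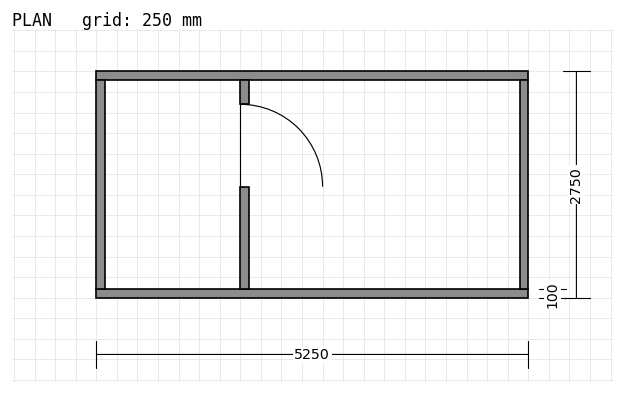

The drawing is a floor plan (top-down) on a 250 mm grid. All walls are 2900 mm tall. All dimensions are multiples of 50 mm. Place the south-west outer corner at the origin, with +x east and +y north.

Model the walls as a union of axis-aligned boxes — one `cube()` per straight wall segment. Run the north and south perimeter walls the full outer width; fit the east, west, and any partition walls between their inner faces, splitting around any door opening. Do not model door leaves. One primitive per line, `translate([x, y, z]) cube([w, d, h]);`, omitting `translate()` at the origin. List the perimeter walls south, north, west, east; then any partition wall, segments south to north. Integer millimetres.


cube([5250, 100, 2900]);
translate([0, 2650, 0]) cube([5250, 100, 2900]);
translate([0, 100, 0]) cube([100, 2550, 2900]);
translate([5150, 100, 0]) cube([100, 2550, 2900]);
translate([1750, 100, 0]) cube([100, 1250, 2900]);
translate([1750, 2350, 0]) cube([100, 300, 2900]);


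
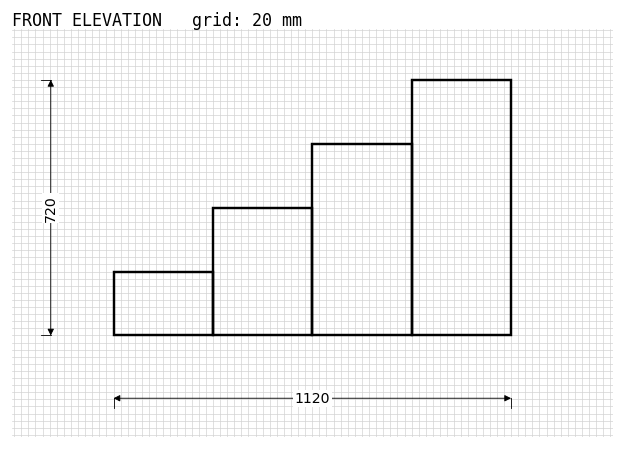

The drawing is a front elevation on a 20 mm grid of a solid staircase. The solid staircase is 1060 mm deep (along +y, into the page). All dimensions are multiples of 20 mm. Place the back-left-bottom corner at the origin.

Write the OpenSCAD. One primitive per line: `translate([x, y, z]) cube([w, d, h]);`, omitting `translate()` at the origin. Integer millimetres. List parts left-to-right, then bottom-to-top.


cube([280, 1060, 180]);
translate([280, 0, 0]) cube([280, 1060, 360]);
translate([560, 0, 0]) cube([280, 1060, 540]);
translate([840, 0, 0]) cube([280, 1060, 720]);


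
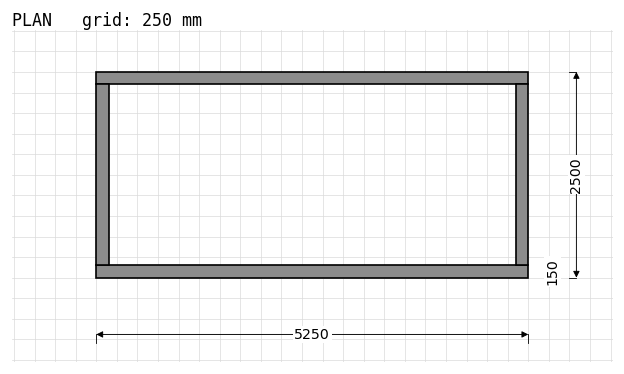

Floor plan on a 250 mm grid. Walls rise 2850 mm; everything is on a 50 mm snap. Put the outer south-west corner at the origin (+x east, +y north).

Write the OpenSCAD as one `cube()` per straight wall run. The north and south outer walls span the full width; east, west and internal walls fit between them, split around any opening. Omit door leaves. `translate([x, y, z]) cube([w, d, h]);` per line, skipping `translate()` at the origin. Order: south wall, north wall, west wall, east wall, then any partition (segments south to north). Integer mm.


cube([5250, 150, 2850]);
translate([0, 2350, 0]) cube([5250, 150, 2850]);
translate([0, 150, 0]) cube([150, 2200, 2850]);
translate([5100, 150, 0]) cube([150, 2200, 2850]);


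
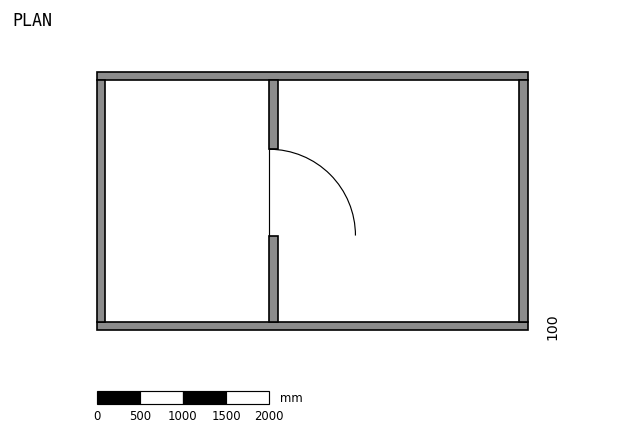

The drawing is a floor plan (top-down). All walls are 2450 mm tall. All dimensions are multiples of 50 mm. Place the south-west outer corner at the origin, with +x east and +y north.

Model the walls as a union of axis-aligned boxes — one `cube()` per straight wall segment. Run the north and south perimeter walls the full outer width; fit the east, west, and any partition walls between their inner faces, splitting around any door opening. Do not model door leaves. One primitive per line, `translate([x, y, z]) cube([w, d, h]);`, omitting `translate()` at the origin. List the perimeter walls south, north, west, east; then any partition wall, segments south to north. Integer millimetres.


cube([5000, 100, 2450]);
translate([0, 2900, 0]) cube([5000, 100, 2450]);
translate([0, 100, 0]) cube([100, 2800, 2450]);
translate([4900, 100, 0]) cube([100, 2800, 2450]);
translate([2000, 100, 0]) cube([100, 1000, 2450]);
translate([2000, 2100, 0]) cube([100, 800, 2450]);


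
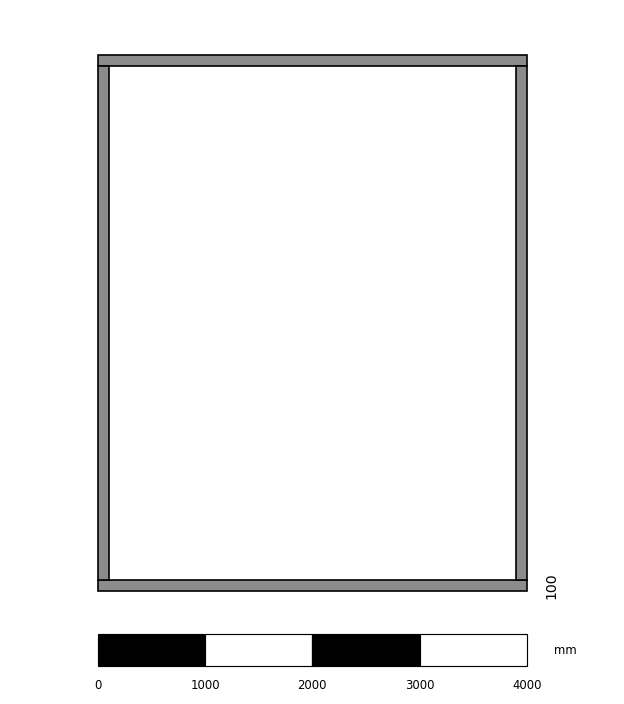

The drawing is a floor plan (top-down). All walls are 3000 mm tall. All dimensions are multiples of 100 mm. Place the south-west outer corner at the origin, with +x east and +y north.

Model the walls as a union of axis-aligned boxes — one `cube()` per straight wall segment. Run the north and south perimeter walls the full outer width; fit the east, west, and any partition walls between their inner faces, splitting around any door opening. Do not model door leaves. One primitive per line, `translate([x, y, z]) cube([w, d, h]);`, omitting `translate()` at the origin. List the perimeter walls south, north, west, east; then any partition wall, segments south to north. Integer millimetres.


cube([4000, 100, 3000]);
translate([0, 4900, 0]) cube([4000, 100, 3000]);
translate([0, 100, 0]) cube([100, 4800, 3000]);
translate([3900, 100, 0]) cube([100, 4800, 3000]);


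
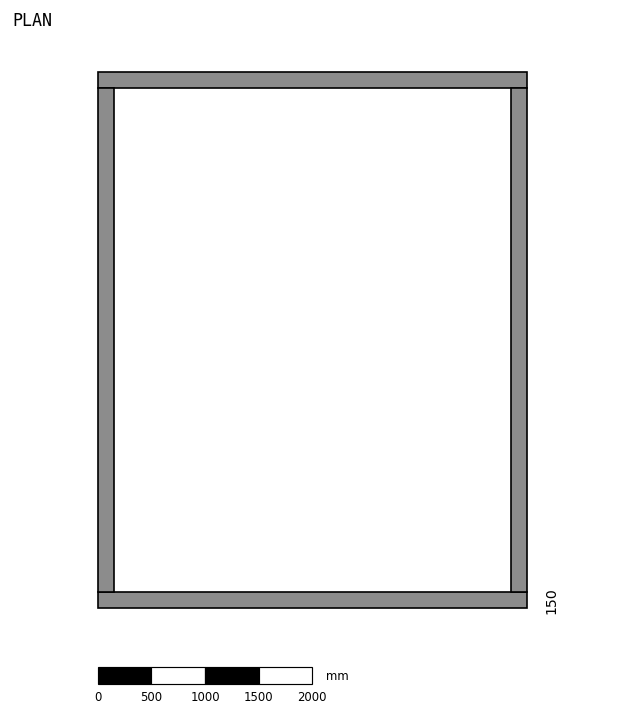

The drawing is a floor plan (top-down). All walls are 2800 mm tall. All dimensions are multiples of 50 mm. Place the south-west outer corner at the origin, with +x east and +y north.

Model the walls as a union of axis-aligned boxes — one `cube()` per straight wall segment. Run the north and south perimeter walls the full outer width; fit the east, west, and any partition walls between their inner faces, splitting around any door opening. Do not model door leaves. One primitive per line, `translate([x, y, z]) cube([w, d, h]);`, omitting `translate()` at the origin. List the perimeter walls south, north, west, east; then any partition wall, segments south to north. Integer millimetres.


cube([4000, 150, 2800]);
translate([0, 4850, 0]) cube([4000, 150, 2800]);
translate([0, 150, 0]) cube([150, 4700, 2800]);
translate([3850, 150, 0]) cube([150, 4700, 2800]);
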